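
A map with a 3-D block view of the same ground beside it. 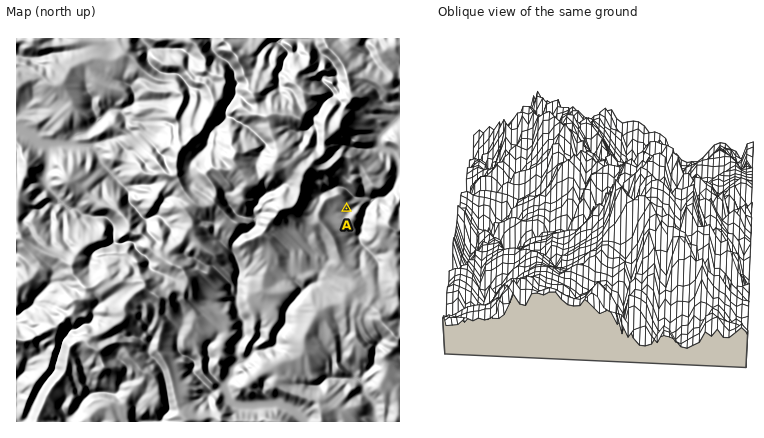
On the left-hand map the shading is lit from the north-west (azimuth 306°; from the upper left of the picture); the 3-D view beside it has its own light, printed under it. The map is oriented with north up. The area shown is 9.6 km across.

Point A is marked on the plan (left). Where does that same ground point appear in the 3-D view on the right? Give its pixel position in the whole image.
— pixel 615 283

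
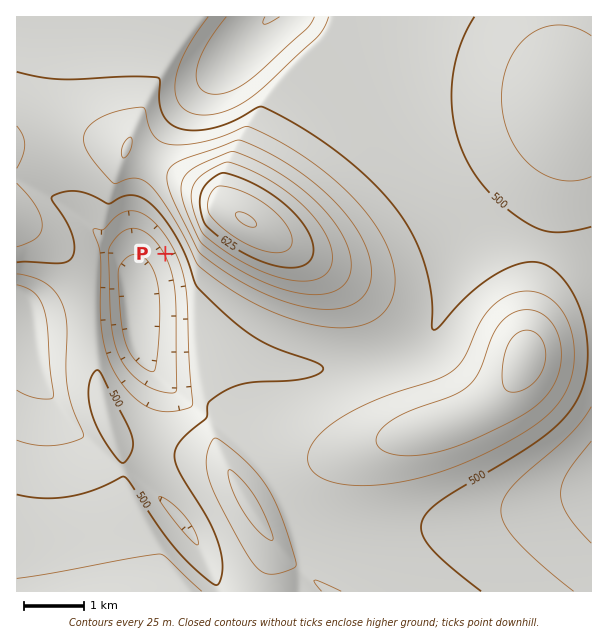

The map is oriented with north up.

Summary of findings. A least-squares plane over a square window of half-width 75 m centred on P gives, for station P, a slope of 7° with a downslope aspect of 242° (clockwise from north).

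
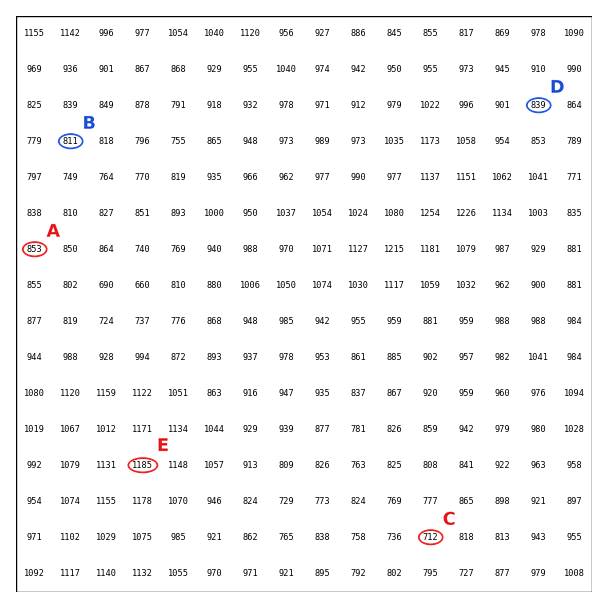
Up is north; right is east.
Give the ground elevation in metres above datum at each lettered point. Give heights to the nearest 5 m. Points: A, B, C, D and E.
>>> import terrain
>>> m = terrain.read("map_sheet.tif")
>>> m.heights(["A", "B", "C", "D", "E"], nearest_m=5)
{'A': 855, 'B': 810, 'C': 710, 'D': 840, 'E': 1185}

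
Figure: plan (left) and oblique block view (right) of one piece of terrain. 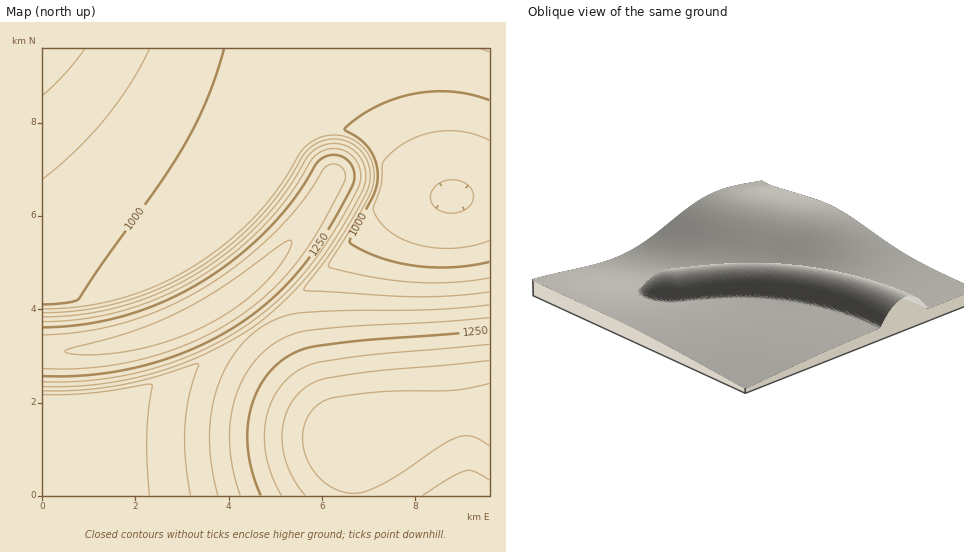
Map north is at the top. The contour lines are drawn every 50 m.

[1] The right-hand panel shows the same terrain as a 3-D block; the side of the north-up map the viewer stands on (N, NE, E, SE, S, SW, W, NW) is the NW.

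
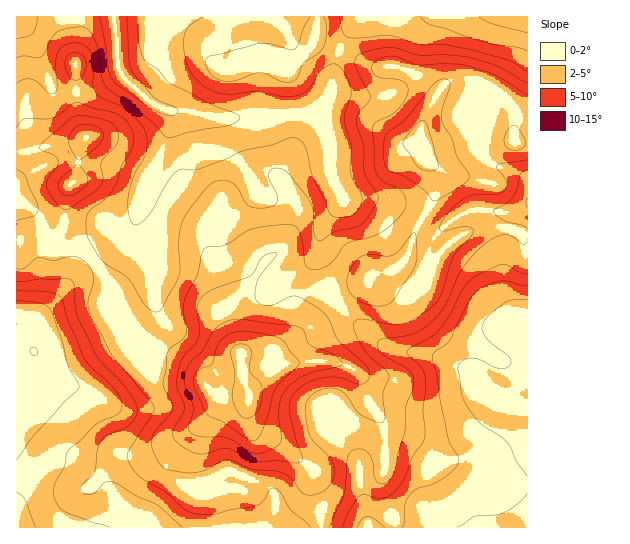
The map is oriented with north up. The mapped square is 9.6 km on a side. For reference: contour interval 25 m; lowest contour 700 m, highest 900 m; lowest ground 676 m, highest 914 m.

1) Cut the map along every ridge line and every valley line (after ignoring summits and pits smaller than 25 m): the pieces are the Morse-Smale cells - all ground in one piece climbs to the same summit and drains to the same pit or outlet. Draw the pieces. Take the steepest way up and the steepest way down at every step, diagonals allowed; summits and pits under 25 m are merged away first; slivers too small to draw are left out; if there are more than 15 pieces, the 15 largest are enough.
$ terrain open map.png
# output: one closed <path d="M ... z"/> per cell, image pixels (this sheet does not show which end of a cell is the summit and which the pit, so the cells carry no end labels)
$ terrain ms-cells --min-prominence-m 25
<path d="M333 295l-13 10-9 17-12 11-18 14-11 4-17 0-12 3 0 16 8 27-33 0-1 10-15 23-8 31 0 22 4 10 5 3 6 0 15-7 13 0 2-2 16-40 0-10-5-14 1-4 3 8 5 5 20 9 36 29 2 15 6 17 1 26 205 0 1-119-17-4-12-5-30-31-6-2-32-12-33-4-12-4-33-27z"/><path d="M94 261l-3 0-22 22-17 22-13 11-23-2 0 213 305 1 0-26-6-17-2-15-36-29-20-9-5-5-3-8-1 4 5 14 0 10-16 40-2 2-13 0-15 7-6 0-5-3-4-10 0-22 8-31 13-20 4-12-9-9-8-16-7-8-14-8-28-9-15-13-16-22-5-20-6-11z"/><path d="M187 111l-18 0 0 20-8 22-17 29-12 59-25 10-14 10 16 21 12 33 21 26 12 8 25 8 14 8 7 8 8 16 7 7 34 1-8-27 0-16 12-3 17 0 11-4 18-14 12-11 9-17 12-11-12-31-1-22 4-14 16-20 4-9-12-23-2-30-2-7-8-13-12-10-13-2-21 4-58 0z"/><path d="M317 16l-203 0 5 53 4 8 23 22 9 6 14 6 18 0 28 6 58 0 9-2 25-2 15-9 7-9 6-32 4-10-1-4-13-4-10-6 2-13z"/><path d="M121 73l-24 15-21 5 3 29 6 16-5 13-4 27-7 8-2 8-3 32 3 7 26 27 17-11 22-8 12-59 17-29 10-27 0-13-25-14z"/><path d="M498 227l-24 2-23 12-14 16-9 26-12 0-1 14 5 13 7 9 14 13 17 9 10 9 4 20 8 12 15 15 12 7 20 4 1-89-10-3-6-6-8-16 0-45 5-20z"/><path d="M414 73l-3 1-9 13-12 6-17 4-42-4-9 11-17 10 14 11 8 13 2 7 2 30 9 19 5 5 40 0 37 17 6-6 9-20 2-15-4-8-11-9-4-16 0-11 5-16 12-21 0-4-10-10z"/><path d="M481 131l-16 1-31 13-8 2-5-2 3 13 11 9 4 8-3 19-12 23 15 10 6-1-6 5-8 14-4 16-10 18 1 5 10-1 9-26 14-16 19-10 9-3 30 0 6-15 13-8 0-24-10-8-21-6-12-8-5-9z"/><path d="M371 197l-28 0-4 10-18 23-2 11 0 17 14 37 13-7 19-5 5-7 5-3 11-1 12-5 7-8 10-28 8-13-2-3-32-15z"/><path d="M397 268l-22 5-5 3-5 7-26 8-5 2-1 4 20 23 33 27 12 4 33 4 32 12 11 8-6-25-10-9-17-9-17-17-8-13 0-19-10-6z"/><path d="M17 20l-1 131 9 1 60-13-8-24-1-22-18-2-7-6-20-50z"/><path d="M83 139l-5 2-62 12 1 87 13-4 21-1 10-8 4-13 2-20 10-20z"/><path d="M497 16l-64 0-10 14-11 43 21 11 5 9 5-8 10-5 16 0 8 3z"/><path d="M63 223l-3 6-9 6-21 1-14 5 0 72 2 2 21 1 54-55-26-28z"/><path d="M527 16l-29 0-2 2-19 61 1 4 13 4 8 5 12 11 4 10-2 28 4 2 11-1z"/>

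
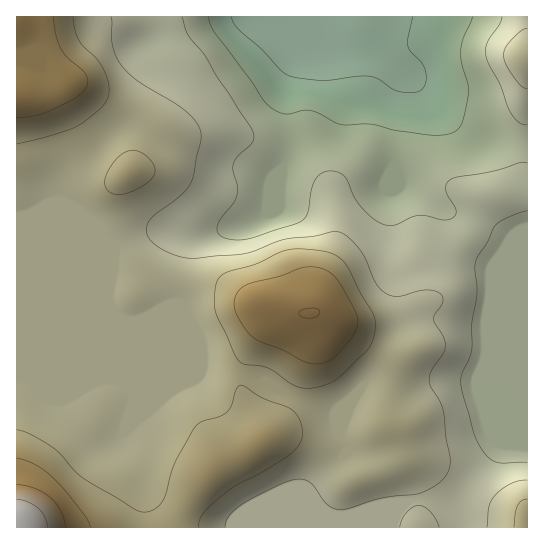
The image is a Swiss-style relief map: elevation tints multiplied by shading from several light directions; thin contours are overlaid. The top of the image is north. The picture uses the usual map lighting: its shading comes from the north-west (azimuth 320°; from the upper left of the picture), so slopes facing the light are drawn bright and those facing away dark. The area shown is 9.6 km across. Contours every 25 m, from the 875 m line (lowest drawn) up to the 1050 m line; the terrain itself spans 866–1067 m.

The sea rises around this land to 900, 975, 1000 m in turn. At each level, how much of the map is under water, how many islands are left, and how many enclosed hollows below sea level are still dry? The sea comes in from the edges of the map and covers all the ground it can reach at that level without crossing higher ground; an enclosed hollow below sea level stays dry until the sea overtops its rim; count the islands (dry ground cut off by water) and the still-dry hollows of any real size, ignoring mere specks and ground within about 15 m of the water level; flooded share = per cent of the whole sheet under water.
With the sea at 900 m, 9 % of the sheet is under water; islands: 0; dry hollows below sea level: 0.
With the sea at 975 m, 83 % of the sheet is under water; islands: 1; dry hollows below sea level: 0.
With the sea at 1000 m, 94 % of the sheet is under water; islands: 1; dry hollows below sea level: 0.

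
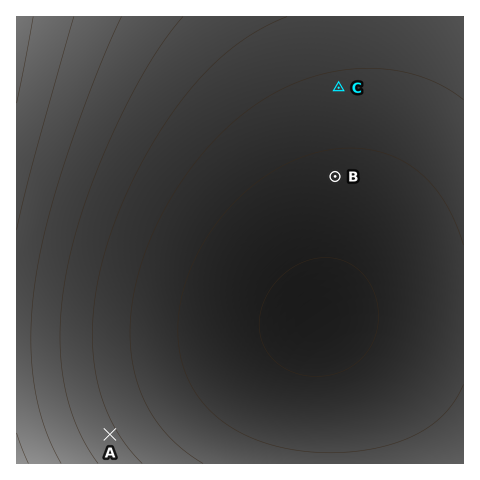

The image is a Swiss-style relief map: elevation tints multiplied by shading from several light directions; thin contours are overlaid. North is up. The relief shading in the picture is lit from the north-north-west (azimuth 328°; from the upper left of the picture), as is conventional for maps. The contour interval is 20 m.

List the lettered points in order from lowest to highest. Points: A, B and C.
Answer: B C A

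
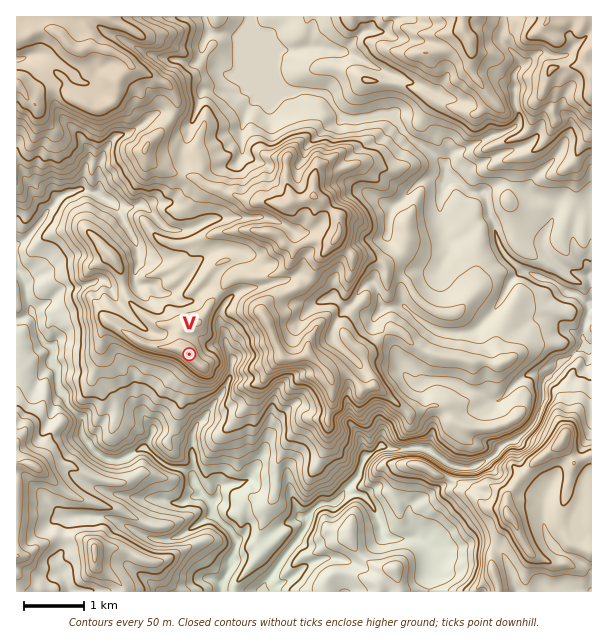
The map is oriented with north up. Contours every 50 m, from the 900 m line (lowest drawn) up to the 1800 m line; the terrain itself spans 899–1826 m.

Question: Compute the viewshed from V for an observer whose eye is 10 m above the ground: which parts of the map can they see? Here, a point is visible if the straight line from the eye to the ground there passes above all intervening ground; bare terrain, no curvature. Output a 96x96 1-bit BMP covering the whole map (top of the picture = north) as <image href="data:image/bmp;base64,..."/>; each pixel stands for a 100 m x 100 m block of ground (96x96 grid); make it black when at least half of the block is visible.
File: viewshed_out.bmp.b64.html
<image width="96" height="96" href="data:image/bmp;base64,Qk2+BAAAAAAAAD4AAAAoAAAAYAAAAGAAAAABAAEAAAAAAIAEAAATCwAAEwsAAAIAAAAAAAAA////AAAAAAB8AHAGGA/5gAB7gAB8AHAAGA/xAAA/AAD8AeAADAv+AAA/CAAcA8AADgz8AAAfCAA+B4AADwYAAAA/GAB+Bw/gD4AAAAA/PAD+Bz/wD8AAAAB/fAD+B//8D+AAAAB/+AD/D/gf8+AAAAD/+AD///AP8cAAAAD/sAD//8CD4IAAAAH/sAD+DwfxgAAAAAA/4AD4AB/8AAAAAAAfwADwAP/+AAAAAAAPwADgB//+AAAAAAAHwADgP/4YAAAAAAABwADA/gBwAAAAAAABwAAB+DxwAAAAAAAB4AAD5/zwAAAAAAAAMAAH///gAAAAAAAAAAAf//+AAAAAAAAAAAD///4AAAAAAAAAAAD/8DwAAAAAAAAAAAD/8BBAAAAAAAAAAAD/4NDAAAAQAAAAAAD/wfgAAAAwAAAAAAD/wfgAAABwAAAAAAD/xfgAAADwAAAAAAD/x/gAAAHwAAAAAAD/g/AAAAHwAAAAAAD/A+AAAAA4AAAAAAD8E+AAAAA4AAAAAAD8H+AAAAA4AAAAAAD8D+AAAAA4AAAAAAD4D8AAAYA4AAAAAAD4D8AAAcB4AAAAAADwD8AAA8AwAAAAAADgB8ADA+AAAAAAAADAB4AHg/AAAAAAAACAB4AMA/AAAAAAAAAAAwP4B/AAAAAAAAAAAAQAD+AAAAAAAAAAABgPn+AAAAAAAAAAADA/H+AAAAAAAAAAAcD/H8AAAAAAAAAAAcAAP8AAAAAAAAAAAYwAv4AAAAAAAAAAAZgA/wAAAAAAAAAAATAA/gAAAAAAAAAAASAAfAAAAAAAAAAAACAAfgAAAAAAAAAAAGACf4AAAAAAAAAAEGcB/+AAAAAAAAAAD/Hx/BgAAAAAAAAAD/B88B4AAAAAAAAAA/B+OHwgAAAAAAAAA/P/APzwAAAAAAAAAGP/h/z4AAAAAAAAAGfP//D4AAAAAAAAAO4B//AcAAAAAAAAAd4ADgAcAAAAAAAAAPwAAAAcAAAAAAAAAGB8AAJ8AAAAAAAAAED/AA74AAAAAADAAIAfj/fwAAAAAADAAOB//gDgAAAAAADAAf//8AAAAAAAAADAB///gAAAAAAAAADgD//+AAAAAAAAAADh/3/4AAAAAAAAAAD////AAAAAAAAAAAD//P8AAAAAAAAAAAD//H8AAAAAAAAAAAB//B8AAAAAAAAAAAA//gOAAAAAAAAAAAA//gHAAAAAAAAAAAAf/wDAAAAAAAAAAAC//wBgAAAAAAAAAAC//4AgAAAAAAAAAADf/8AwAAAAAAAAAAD//8AwAAAAAAAAAAB/4OBwAAAAAAAAAABPAODgAAAAAAAAAACOAP/gAAAAAAAAAACEAP/AAAAAAAAAAAAAAH8AAAAAAAAAAAAAADwAAAAAAAAAAAAAABAAAAAAAAAAAAAAACAAAAAAAAAAAAAAMAAAAAAAAAAAAAAA3gAAAAAAAAAAAADgAAAAAAAAAAAAAABgAAAAAAAAAAAAAAAAAAAAAAAAAAAAAAAAAAAAAAAAAAAAAAAAAAAAAAAAAAAAAAA="/>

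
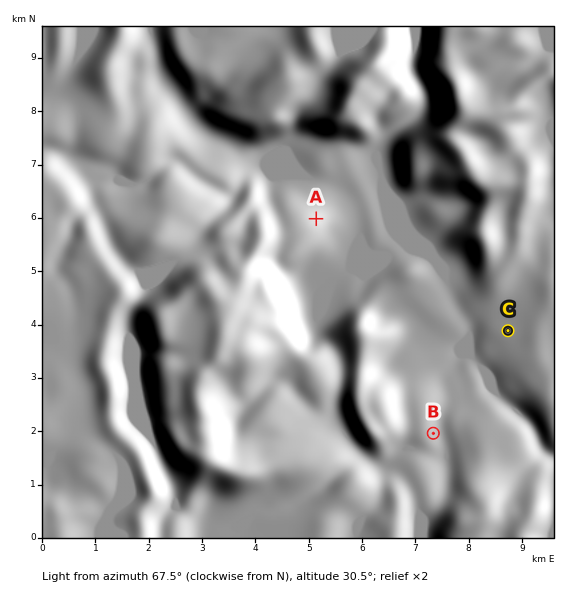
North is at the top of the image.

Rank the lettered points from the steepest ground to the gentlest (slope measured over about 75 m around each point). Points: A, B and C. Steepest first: A B C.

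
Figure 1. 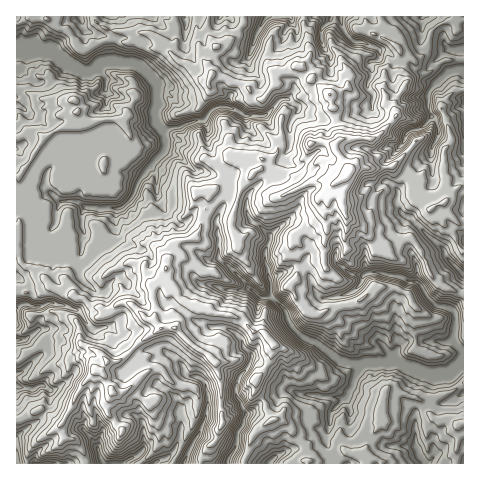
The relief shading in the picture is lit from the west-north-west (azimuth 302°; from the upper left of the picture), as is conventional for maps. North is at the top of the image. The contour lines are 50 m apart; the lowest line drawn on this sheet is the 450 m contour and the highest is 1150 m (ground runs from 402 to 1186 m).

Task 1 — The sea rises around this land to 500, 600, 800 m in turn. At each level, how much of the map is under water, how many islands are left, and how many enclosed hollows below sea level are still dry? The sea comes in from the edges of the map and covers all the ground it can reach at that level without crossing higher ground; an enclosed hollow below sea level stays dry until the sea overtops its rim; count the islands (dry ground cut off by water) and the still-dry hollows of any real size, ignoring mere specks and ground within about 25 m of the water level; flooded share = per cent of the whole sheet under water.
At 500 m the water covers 10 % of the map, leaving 0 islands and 0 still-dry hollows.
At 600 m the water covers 24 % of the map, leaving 0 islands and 0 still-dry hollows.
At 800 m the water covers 71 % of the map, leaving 1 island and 0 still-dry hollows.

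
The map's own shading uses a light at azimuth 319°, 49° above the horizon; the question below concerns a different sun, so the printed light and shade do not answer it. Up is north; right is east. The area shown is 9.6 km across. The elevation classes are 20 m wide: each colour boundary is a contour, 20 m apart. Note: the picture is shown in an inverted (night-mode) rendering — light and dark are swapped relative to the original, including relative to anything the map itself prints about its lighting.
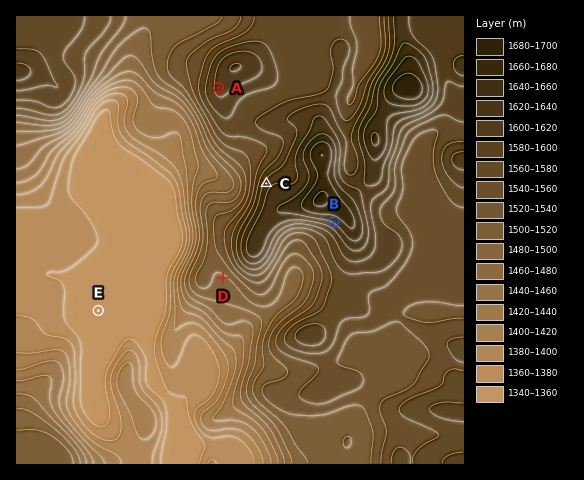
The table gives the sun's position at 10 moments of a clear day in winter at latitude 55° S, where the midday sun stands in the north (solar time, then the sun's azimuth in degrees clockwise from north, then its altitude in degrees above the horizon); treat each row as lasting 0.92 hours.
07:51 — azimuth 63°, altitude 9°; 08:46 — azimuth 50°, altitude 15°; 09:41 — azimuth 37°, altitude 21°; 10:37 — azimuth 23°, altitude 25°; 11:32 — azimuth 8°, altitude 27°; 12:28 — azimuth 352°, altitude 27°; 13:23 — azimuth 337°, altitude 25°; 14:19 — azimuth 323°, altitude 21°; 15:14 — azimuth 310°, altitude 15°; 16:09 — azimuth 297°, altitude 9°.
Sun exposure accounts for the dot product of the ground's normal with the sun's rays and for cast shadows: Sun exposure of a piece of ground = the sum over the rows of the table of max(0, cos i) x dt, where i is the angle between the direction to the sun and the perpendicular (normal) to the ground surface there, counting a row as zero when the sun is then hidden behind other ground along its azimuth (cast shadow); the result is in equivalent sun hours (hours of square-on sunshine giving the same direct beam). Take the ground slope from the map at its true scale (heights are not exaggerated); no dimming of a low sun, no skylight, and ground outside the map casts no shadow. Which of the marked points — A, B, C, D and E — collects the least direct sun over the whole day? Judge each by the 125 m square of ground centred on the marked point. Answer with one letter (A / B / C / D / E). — B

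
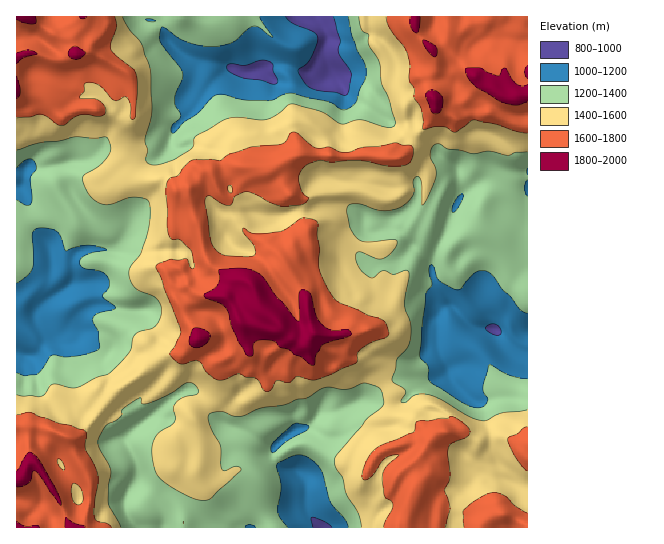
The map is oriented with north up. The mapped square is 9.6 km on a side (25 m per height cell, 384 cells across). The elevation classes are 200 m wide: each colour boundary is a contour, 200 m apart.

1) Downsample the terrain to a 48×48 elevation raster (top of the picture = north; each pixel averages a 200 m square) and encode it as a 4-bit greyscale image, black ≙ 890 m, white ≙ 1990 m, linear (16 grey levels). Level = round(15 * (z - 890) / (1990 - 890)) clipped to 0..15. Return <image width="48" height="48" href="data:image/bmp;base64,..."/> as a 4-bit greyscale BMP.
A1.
<image width="48" height="48" href="data:image/bmp;base64,Qk32BAAAAAAAAHYAAAAoAAAAMAAAADAAAAABAAQAAAAAAIAEAAATCwAAEwsAABAAAAAAAAAAAAAAABEREQAiIiIAMzMzAERERABVVVUAZmZmAHd3dwCIiIgAmZmZAKqqqgC7u7sAzMzMAN3d3QDu7u4A////AMy7zMqXVVVndmVUVVQyEjV4m8uqqqu7u7qry7mGVmVndmZVVUMiI1Z4m8y6qqq8urqsyql1VWZnd3ZmZUMiNGeImsy6qaq7qcu8uqp2VWZ3d3dmZlMiNWiZq8y6qZmZmNzMqrqGVWd3iHd3dlMiRXipq7zLqYiIid3bqrqGZWeIiHd3dkMjRniqq7zLqYiImc3Kq7l2VXeIiHd3ZUREV3iaqrzLqYiJmry6u6hmVneIiHd2ZUVWZniJqqvLqZmZq7u7zKdlVneIiHdmZURVVmeImaq7uqmZqru7qph2VWd4iHZmZmREVmd3iJqrupiJmaqZmImHdlZ4h3d3dmVVVWZ3eJmZqXZniIiIiIiYd3Z3h3eIh3dmVWZmd3iZhURVZnd3d4iZh3d3d4iImZiHZmZmd3d2VERFVVVnd3iJmYiHeJmZmqmZiId3d3ZUM0RFVURWVWZ4iZiIiaqqqqqrupiId2VEM0RERDNFVVVXeJmaqru7u7u8uqqYh2VDM0RDMiM0RERFeImru7u8zMzdy7uZiHVDNEQyIjMzM0RFaIib3cvNzN7u3My6mYVDREMiIkQzMzRWZ3eKzcve7u7e7czLqYZDRDISIkMzM0RVVmeLu7vu7/3ey7u6mHZDMzIiM0MzREREVVebu7zu/+zNu6qZiHZDMzMzNEQzNERFZmirvN3e/szNupmId3VDNDM0RURDM0RFZ4mrvM3e7czMuYiHd3ZERENEVURDQ0RFeJqru83e3MzLqYd3d3ZUVURFVVRDRERWeJqqq8zMy8y6mHd3d3ZVVVVVVVRDREVVZ4mZq7qqq8y7qHd3d2ZVZVVVVVRDRERFVomZq6mZq7u7qHd3d2ZlZmZmVVREVVVVVnmqu5iaqqq7mHd2Z3Z2VmZmVVRFVmZmZnmqu5mZmZmqmIdmZnd2VWZmVVRVZmZmZnmqupmZmZmZmHdmdmd2VWZmVURVZmd3d3irupqpmqqpiHd4iHd3VFZlVURWZneId4m7uqqqqrupmYiIiId3ZFVlVERWZnd4iImru7qqu7uoiIiIiId3ZVVVVERVZnd3iIiaq7q7u7upiIiImZh3ZVZlVVRWVmd3d3Z4mqqru7u6qqqqu6l2ZWZmZnZmZmd3d3ZmeJmqqqu6qpmqqqmHd3d3d4iHd3d4h3ZWd4iZmZqpmYmZmZmHiYh3iZmZmIiImHVFZniIiJmZmHiId5mpqpiJqqqaqpmZqXZURWd3d4mYh2Z2Z5m8u6q7urqrqqqqqXZURFVVVWd3ZURmaJnNy7vMzMu7qqqqqXZUREREREVUMyNWeJrNu7zN3cu6qqqqqXZURDMyIiMhERJGeJq7u83d3MuqqqqqqXZUQzIhESIhAAJGeJu7u93MzMu8y7q6qHZUMzIiESIhEBJGeJq8vMzMzMzMzcypmGVDMzMzIjMyESNXeJvMy7u7u7u7zMyph2Q0RFRDM0QzESRneazMy7q7u7u8zMy5hlRFVVVUREMiESV3irzLy7u7u827vMy5ZURWZlVVRDIRESV4m827u7u7uw=="/>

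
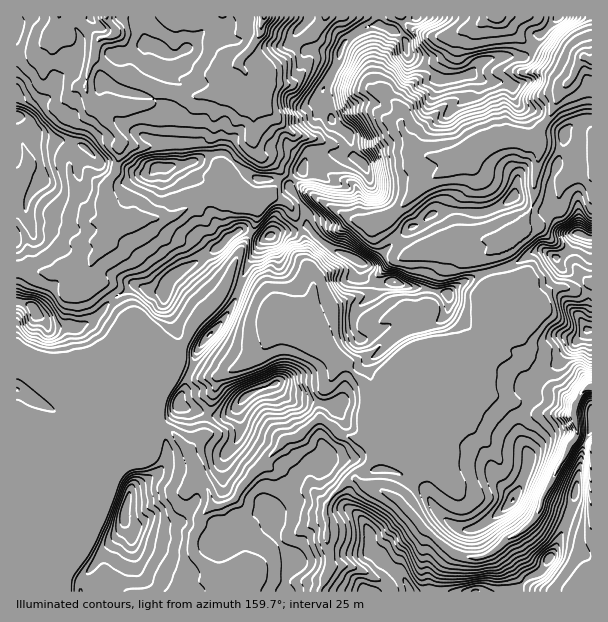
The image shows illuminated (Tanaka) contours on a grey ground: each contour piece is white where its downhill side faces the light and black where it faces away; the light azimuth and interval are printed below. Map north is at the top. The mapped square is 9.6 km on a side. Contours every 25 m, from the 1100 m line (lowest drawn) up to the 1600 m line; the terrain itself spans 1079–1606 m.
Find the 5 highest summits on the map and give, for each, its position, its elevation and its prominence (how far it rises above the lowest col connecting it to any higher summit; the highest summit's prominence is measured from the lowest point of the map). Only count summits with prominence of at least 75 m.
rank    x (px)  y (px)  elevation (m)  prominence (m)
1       270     236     1606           527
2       33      309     1595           146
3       392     30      1567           98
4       125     510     1563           186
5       246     396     1559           124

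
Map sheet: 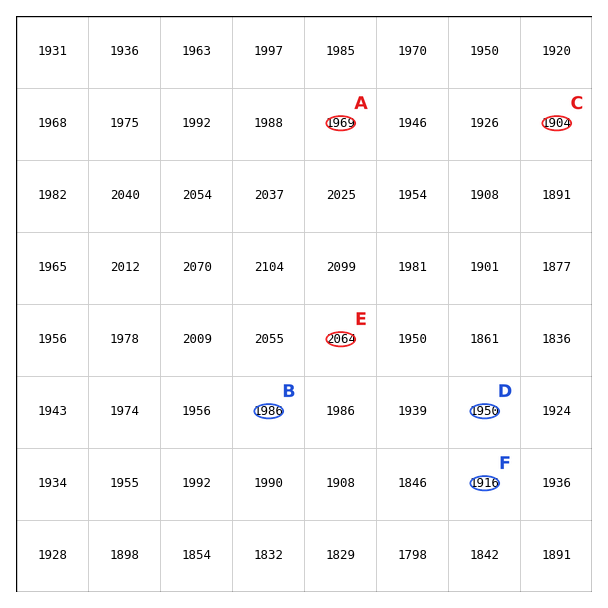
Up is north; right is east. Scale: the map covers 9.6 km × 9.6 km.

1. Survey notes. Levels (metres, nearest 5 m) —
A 1970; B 1985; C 1905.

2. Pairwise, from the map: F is lower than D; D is lower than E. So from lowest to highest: F D E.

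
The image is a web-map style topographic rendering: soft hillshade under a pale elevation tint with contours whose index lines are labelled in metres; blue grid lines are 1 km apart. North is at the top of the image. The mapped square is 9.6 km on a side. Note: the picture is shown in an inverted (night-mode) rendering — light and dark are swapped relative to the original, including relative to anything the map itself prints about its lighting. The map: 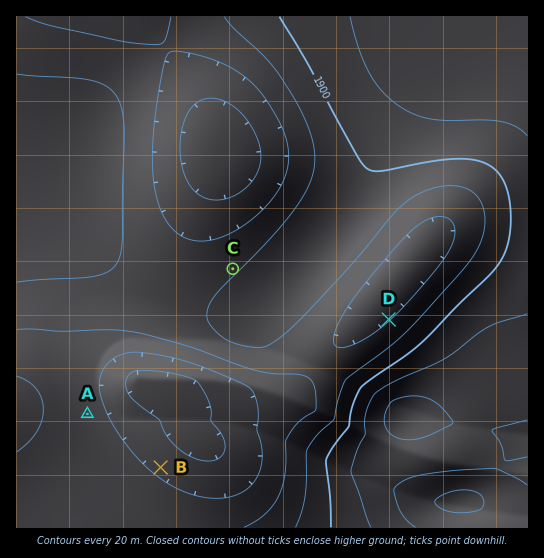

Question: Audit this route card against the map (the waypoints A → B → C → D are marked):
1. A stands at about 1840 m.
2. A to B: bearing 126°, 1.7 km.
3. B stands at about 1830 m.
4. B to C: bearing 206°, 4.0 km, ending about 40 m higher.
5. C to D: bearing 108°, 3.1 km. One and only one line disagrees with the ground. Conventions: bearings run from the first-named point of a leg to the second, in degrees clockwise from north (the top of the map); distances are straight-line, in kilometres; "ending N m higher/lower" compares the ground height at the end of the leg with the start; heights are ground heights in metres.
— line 4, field bearing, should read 20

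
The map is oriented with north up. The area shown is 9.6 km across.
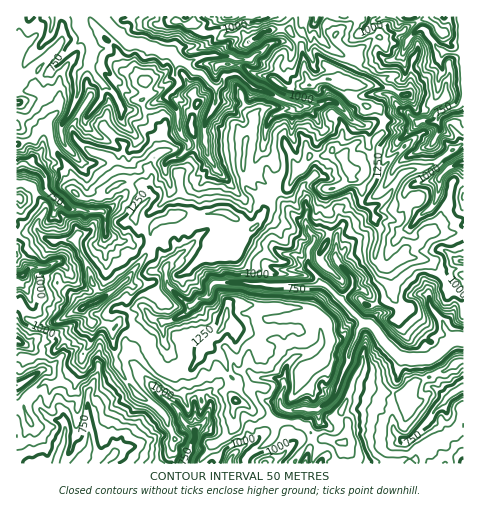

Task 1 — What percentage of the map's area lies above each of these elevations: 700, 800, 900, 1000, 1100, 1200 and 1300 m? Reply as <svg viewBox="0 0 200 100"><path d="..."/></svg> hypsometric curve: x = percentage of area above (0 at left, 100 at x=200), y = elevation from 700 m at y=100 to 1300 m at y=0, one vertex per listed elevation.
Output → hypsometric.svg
<svg viewBox="0 0 200 100"><path d="M193 100l-24-17-29-16-31-17-36-17-37-16-27-17"/></svg>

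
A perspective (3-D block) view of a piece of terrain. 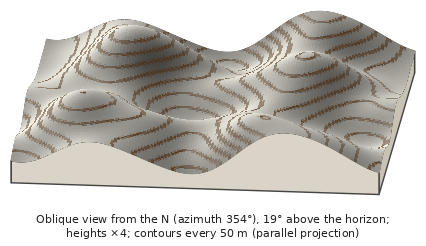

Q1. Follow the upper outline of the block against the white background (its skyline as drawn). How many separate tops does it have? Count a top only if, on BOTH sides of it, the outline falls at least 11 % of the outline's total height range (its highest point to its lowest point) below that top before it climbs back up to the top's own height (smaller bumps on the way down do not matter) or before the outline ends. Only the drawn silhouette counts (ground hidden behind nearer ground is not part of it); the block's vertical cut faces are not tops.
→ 2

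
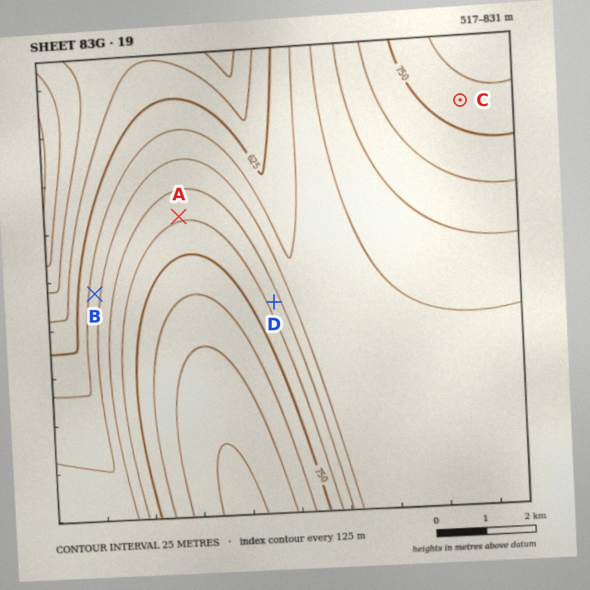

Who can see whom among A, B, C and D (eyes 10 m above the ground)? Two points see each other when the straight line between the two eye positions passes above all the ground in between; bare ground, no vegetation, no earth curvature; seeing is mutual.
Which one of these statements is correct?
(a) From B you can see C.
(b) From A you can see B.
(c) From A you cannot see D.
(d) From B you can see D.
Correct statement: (c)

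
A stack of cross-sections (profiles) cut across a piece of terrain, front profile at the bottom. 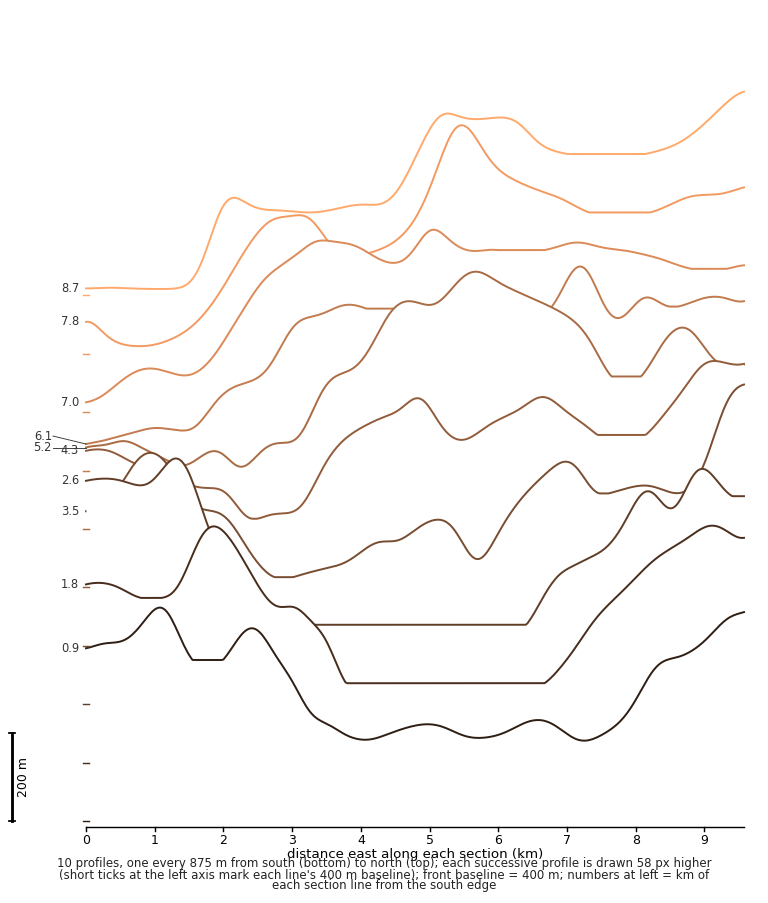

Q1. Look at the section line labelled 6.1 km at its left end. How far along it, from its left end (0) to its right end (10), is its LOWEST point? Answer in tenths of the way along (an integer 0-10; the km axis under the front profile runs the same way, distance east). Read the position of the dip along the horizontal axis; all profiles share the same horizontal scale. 0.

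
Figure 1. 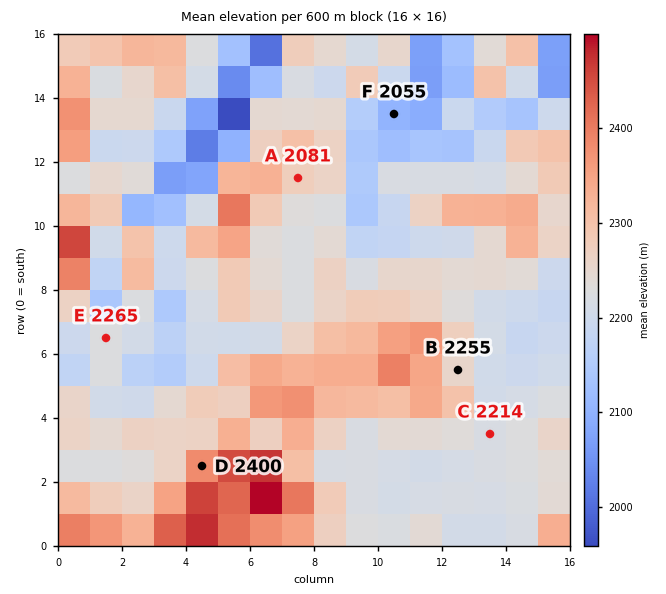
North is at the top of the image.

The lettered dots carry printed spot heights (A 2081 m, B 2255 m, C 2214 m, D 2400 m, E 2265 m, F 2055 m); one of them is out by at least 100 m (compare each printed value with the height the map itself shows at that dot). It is A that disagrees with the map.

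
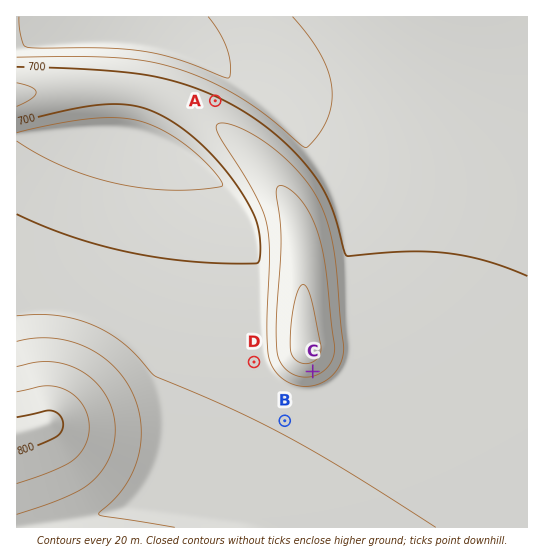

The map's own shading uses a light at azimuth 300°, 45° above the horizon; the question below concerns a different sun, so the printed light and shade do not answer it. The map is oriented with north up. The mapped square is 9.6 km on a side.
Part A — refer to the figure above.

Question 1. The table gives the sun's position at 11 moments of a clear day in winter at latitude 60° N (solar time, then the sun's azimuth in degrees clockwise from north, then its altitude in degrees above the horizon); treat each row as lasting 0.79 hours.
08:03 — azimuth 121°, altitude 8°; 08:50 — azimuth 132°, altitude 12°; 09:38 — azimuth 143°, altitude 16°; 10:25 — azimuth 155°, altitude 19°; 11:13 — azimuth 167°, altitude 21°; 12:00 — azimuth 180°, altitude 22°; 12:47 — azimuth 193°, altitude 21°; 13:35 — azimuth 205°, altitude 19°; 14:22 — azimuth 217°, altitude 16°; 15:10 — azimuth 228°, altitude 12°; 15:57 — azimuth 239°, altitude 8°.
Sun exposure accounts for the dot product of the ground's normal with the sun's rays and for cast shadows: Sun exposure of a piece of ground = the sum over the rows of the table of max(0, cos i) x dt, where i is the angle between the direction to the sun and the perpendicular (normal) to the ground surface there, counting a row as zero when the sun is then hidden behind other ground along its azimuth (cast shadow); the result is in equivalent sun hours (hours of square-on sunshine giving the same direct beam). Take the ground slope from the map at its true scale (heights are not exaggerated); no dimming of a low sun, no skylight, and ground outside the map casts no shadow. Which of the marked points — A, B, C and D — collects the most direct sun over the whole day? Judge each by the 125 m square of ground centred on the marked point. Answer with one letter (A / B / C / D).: C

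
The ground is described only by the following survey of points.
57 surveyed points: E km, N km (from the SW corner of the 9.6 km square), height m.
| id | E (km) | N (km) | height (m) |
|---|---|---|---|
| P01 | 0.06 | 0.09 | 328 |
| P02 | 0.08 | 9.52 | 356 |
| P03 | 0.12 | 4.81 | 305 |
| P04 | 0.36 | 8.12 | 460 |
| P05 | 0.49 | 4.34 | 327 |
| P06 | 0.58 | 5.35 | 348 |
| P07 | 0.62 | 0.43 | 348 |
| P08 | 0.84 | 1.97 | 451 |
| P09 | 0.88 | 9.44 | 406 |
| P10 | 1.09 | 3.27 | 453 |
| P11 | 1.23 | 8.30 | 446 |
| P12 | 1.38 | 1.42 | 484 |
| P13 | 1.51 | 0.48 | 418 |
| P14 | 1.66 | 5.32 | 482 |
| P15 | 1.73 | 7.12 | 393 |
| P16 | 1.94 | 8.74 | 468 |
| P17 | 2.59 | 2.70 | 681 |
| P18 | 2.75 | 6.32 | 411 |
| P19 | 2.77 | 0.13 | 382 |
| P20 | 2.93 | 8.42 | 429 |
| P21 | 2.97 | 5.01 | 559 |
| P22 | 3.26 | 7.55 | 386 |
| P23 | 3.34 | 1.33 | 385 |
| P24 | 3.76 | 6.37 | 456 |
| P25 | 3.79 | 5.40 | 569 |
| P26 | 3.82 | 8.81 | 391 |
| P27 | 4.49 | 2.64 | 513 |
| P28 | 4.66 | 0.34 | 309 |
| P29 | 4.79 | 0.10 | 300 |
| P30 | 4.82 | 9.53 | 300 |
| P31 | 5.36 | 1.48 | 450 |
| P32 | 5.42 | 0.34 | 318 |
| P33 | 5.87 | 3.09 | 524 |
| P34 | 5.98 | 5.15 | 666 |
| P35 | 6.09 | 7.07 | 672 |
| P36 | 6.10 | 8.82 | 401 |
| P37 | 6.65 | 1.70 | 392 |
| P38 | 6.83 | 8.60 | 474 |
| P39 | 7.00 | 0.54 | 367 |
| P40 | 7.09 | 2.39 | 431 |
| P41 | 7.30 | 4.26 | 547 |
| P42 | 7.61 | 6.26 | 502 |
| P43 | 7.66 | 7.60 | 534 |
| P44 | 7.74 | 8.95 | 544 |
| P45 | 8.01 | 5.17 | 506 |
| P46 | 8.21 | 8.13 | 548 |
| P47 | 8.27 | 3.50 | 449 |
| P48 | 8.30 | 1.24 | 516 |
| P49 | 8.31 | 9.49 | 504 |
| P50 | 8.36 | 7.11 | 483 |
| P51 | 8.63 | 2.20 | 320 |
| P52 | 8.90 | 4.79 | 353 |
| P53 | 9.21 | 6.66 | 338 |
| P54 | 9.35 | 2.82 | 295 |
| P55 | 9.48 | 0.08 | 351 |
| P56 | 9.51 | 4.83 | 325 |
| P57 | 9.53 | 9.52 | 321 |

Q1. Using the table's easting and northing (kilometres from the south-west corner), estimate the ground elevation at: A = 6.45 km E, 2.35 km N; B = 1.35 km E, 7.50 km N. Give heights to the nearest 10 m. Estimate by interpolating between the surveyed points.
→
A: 470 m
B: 370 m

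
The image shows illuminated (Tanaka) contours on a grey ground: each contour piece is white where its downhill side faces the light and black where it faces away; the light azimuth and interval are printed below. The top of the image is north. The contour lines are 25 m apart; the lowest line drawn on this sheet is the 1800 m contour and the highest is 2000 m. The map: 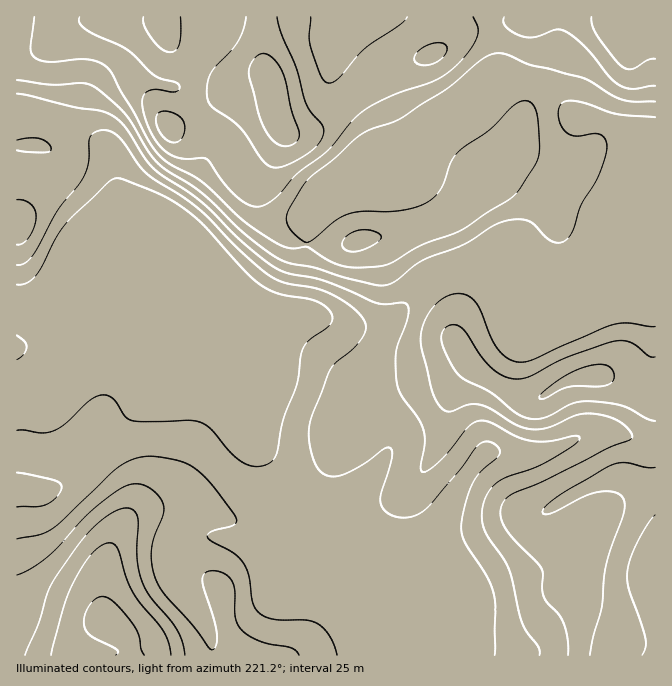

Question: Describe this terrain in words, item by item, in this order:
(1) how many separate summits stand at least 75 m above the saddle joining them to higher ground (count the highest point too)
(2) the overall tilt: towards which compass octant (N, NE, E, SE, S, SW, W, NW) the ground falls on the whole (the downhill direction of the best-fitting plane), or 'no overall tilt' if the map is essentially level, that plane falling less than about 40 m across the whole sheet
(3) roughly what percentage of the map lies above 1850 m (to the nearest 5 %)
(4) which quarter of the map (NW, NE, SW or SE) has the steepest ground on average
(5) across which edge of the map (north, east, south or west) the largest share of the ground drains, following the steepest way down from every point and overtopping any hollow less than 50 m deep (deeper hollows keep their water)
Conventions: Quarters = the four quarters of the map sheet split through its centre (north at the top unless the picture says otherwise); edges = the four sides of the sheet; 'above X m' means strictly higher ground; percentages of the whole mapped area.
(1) There are 3 summits with 75 m or more of prominence.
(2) On the whole the ground falls towards the south-west.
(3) Roughly 70 % of the ground is higher than 1850 m.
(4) Slopes are steepest in the north-west quarter.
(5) Most of the ground drains across the western edge.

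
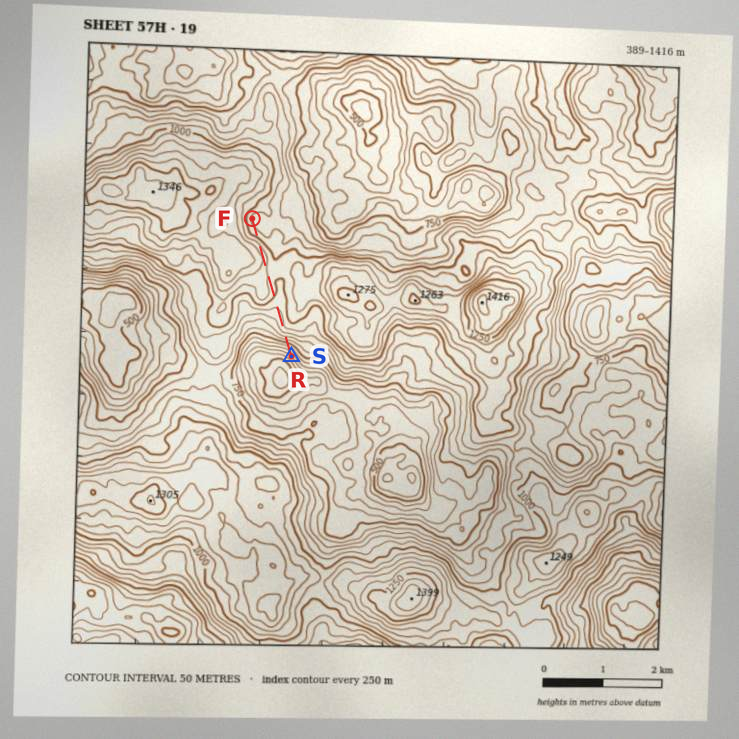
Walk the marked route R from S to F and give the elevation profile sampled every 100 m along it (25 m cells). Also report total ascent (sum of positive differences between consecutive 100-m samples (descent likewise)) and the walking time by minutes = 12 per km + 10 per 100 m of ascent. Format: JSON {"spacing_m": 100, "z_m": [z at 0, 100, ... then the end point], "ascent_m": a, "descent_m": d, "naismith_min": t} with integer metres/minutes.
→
{"spacing_m": 100, "z_m": [604, 657, 726, 817, 900, 938, 932, 931, 949, 968, 997, 1021, 1027, 1038, 1045, 1054, 1083, 1086, 1066, 1041, 997, 964, 944, 933, 934], "ascent_m": 489, "descent_m": 160, "naismith_min": 77}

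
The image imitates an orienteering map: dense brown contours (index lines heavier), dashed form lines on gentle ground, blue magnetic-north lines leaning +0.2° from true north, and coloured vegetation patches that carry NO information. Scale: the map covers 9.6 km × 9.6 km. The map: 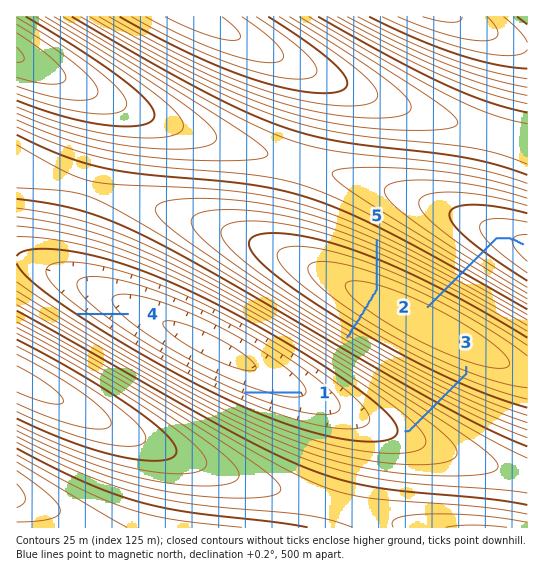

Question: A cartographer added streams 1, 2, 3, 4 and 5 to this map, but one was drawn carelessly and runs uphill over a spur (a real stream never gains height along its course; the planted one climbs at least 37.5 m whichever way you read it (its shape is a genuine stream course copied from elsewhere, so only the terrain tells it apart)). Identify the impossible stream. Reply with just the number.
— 5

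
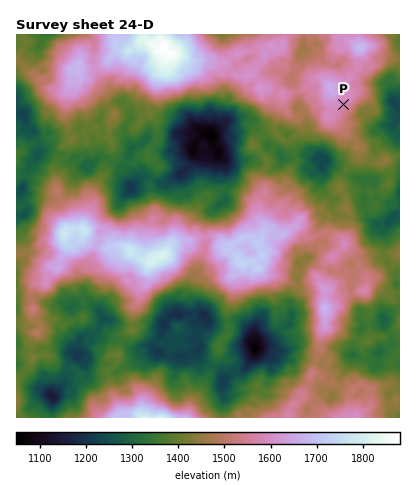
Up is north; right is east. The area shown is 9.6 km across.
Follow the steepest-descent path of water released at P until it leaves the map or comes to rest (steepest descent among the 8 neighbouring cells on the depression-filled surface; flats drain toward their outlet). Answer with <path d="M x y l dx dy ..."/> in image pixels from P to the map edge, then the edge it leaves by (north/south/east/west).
<path d="M344 104l2 4 0 2 6 6 6 0 6-4 12 12 18 2 2-4 0-2 4-4"/>
exit: east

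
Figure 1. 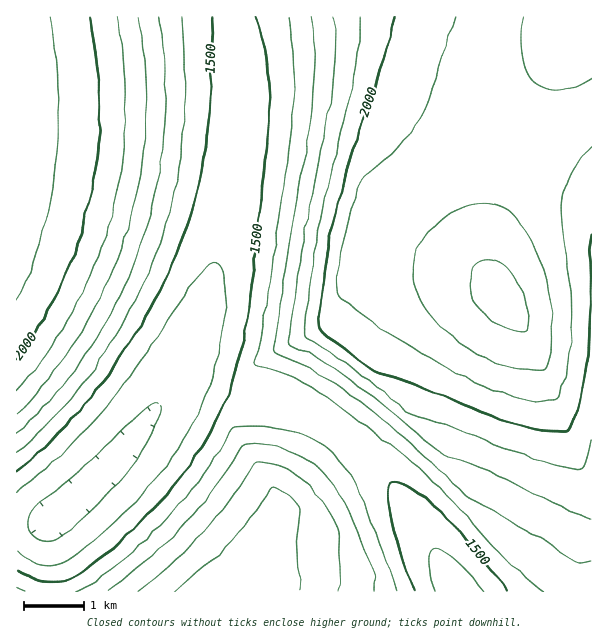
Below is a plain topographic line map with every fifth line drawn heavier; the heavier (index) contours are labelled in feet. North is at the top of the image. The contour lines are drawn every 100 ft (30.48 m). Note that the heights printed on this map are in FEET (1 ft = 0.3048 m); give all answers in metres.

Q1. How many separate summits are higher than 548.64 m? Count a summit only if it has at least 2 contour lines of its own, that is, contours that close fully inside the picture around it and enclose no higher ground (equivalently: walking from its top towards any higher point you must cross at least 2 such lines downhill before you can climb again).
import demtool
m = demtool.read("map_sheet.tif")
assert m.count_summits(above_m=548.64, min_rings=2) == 1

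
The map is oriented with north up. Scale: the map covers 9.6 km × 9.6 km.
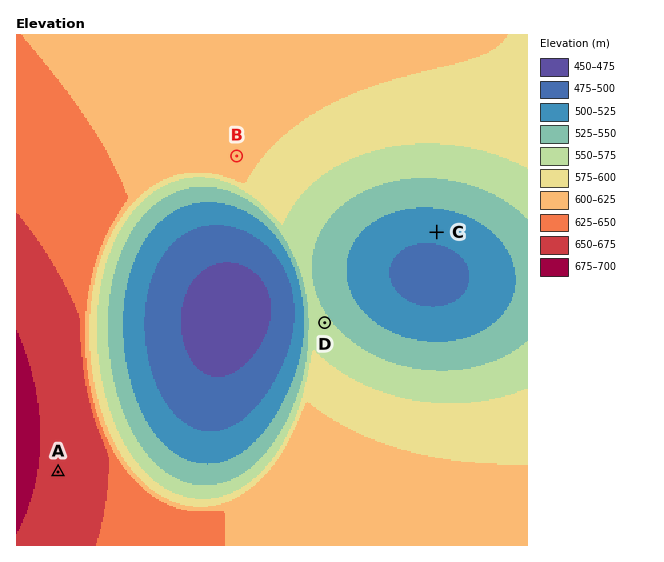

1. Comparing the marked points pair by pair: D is lower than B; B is higher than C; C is lower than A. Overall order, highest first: A B D C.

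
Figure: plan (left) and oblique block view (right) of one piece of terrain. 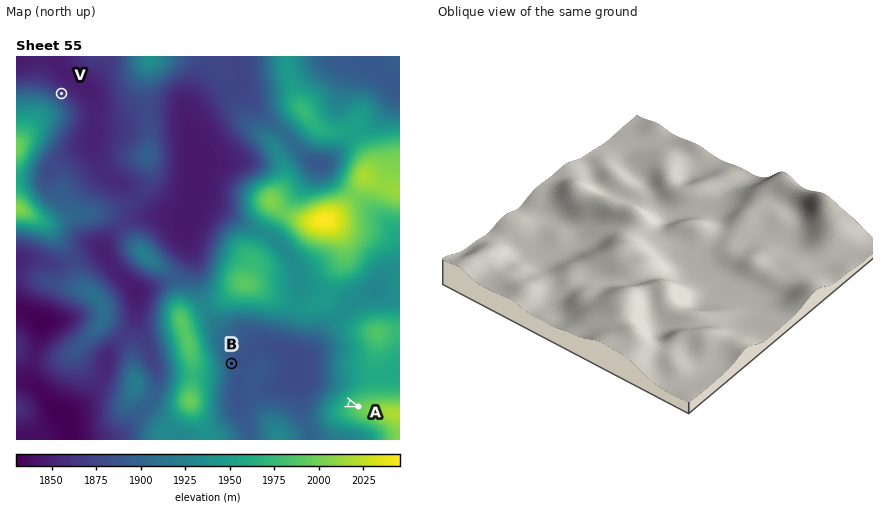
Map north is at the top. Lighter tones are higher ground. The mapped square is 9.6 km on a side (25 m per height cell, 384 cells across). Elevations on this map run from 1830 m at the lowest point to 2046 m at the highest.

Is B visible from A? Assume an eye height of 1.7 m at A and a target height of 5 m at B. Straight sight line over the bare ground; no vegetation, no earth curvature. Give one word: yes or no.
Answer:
yes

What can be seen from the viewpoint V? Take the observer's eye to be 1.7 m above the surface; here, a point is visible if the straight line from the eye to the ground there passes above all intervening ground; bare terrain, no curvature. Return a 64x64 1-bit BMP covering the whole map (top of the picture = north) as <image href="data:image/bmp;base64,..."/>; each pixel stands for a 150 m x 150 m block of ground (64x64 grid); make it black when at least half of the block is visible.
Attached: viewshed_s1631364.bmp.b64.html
<image width="64" height="64" href="data:image/bmp;base64,Qk0+AgAAAAAAAD4AAAAoAAAAQAAAAEAAAAABAAEAAAAAAAACAAATCwAAEwsAAAIAAAAAAAAA////AAAAAAAAAAAAAAAAAAAAAAAAAAAAAAAAAAAAAAAAAAAAAAAAAAAAAAAAAAAAAAAAAAAAAAAAAAAAAAAAAAAAAAAAAAAAAAAAAAAAAAAAAAAAAAAAAAAAAAAAAAAAAAAAAAAAAAAAAAAAAAAAAAAAAAAAAAAAAAAAAAAAAAAAAAAAAAAAAAAAAAAAAAAAAAAAAAAAAAAAAAAAAAAAAAAAAAAAAAAEAAAAAAAAAAAAAAAAAAAAAAAAAAAAAAAAAAAAAAAAAAAAAAAAIAAAAAAAAAAwAAAAAAAAADwAAAAAAAAAfgAQAAAAAAB+ADgAAAAAAHwAAAAAAAAAfAAAAAAAAAB/AAAAAAAAAD+AAAAAAAAAH4AAAAAAAAAPgAAAAAAAAACAgAAAAAAAAYDAAAAAAAABgGAAAAAAAAPAeAAAAAAAA8A8AAAAAAADwB4AAAAAAAPgBwAAAAAAA/AHgAAAAAAB+APAAAAAAAD4A8AAAAAAAHgBwAAAGAAAcAHgAAA8AABwAfAAAHwAAOAB/gAAfgAA4EAAAAD8AAHBwAAAAPwAA8fAAAAB/AAD/4AAAAP8AAP/AAAAB/wAAD8AAAAP/AAAPgAABz/4AAA+AAAH//gAAD4AAAP/+AAAHAAAB//8AAAcAAAH//wAABwAAA///AAACAAAH//8AAAAAAA///wAAAAAAA=="/>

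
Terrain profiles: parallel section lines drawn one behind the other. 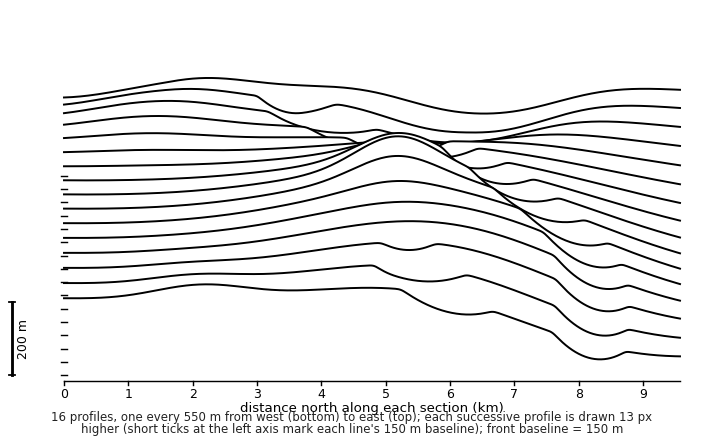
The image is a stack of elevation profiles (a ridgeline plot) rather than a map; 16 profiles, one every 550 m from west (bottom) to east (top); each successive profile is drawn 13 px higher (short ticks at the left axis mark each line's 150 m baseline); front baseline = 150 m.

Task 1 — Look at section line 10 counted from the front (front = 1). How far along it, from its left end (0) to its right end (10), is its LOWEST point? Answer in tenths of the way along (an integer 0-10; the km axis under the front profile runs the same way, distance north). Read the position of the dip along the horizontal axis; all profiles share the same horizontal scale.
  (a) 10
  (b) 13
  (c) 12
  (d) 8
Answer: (a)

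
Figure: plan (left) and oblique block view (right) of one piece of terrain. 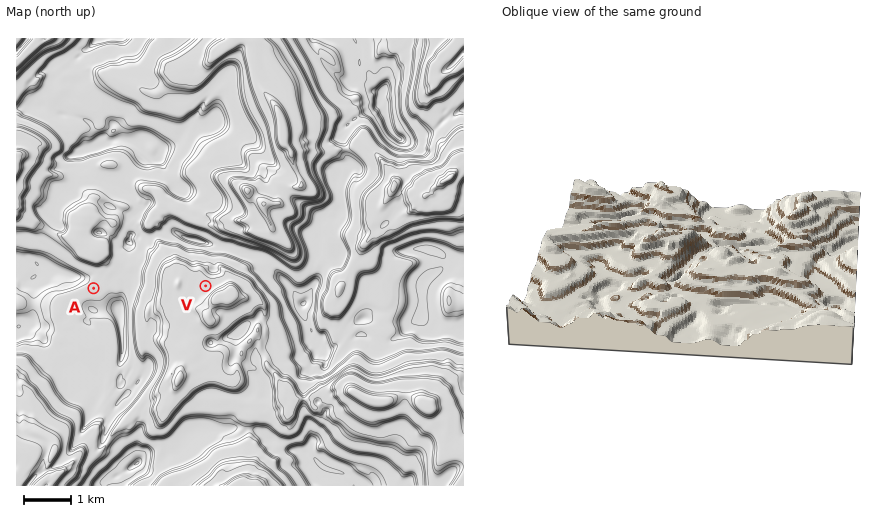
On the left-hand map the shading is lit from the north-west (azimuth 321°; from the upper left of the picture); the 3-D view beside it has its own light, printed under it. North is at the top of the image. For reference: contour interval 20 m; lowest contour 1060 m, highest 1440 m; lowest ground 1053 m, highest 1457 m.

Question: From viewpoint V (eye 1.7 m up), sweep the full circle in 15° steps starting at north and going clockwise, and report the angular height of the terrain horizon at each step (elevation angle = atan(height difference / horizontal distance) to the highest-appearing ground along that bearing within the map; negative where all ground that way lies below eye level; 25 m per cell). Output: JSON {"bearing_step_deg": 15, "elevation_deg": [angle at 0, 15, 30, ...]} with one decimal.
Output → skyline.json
{"bearing_step_deg": 15, "elevation_deg": [0.5, 1.6, 2.5, 2.9, 2.0, 0.2, 6.5, 8.7, 11.5, 12.4, 11.5, 7.8, 4.7, 2.9, 0.9, 0.7, 0.0, 0.0, 1.0, 0.3, 0.6, -0.4, -0.0, -0.7]}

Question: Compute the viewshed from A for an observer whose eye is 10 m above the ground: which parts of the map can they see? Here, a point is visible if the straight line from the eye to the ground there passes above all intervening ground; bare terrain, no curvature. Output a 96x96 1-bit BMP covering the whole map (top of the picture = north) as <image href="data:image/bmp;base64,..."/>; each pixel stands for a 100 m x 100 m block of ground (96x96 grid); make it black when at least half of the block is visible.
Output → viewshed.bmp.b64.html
<image width="96" height="96" href="data:image/bmp;base64,Qk2+BAAAAAAAAD4AAAAoAAAAYAAAAGAAAAABAAEAAAAAAIAEAAATCwAAEwsAAAIAAAAAAAAA////AAAAAAAAAAAAAAAAAAAAAAAAAAAAAAAAAAAAAAAAAAAAAAAAAAAAAAAAYAAAAAAAAAAAAAAAIAAAAAAAAAAAAAAAGAAAAAAAAAAAAAAAEAAAAAAAAAAAAAAADgAAAAAAAAAAAAAAxiAAAAAAAAAAAAAAxBAAAAAAAAAAAAADxhAAAAAAAAAAAAAPgxgAAAAAAAAAAAC+G/wAAAAAAAAAAAC4O94AAAAAAAAAAABw9+8AAAAAAAAAAAAB7/eAAAAAAAAAAAADv/OEAAAAAAAAAAAHf/PGAAAAAAAAAAAO//ngAAAAAAAAAAAN//z8AAAAAAAAAAAZ//4+AAAAAAAAAAA7//k+QAAAAAAAAAD3//ifYAAAAAAAAADv//jBoAAAAAAAAAD///1A8AAAAAAAAAC///1g8AAAAAAAAAA///nAgAAAAAAAAAD///jAgAAAAAAAAAD///zggAAAAAAAAAD///zhAAAAAAAAAAAA//zDAAAAAAAAAAAA//3DAAAAAAAAAAAA//nBgAAAAAAAAAAAf/nBgAAAAAAAAAAAf/nBgAAAAAAAAAAA//nBAAAAAAAAAAAA//HBAAAAAAAAAAAA/gHDAAAAAAAAAAAA/gHuAAAAAAAAAADA/gHmAAAAAAAAAADAf+HiAAAAAAAAAADAH/3iAAAAAAAAAACAA//yAAAAAAAAAADAAf/yAAAAAAAAAADwAP/zAAAAAAAAAAD8A//zAAAAAAAAAAD/H//7AAAAAAAAAAD////5AAAAAAAAAAD//zP4AAAAAAAAAAD//AM8AAAAAAAAAAD/8AA8AAAAAAAAAAD/8AA6AAAAAAAAAAD/4AA8AAAAAAAAAAD/AAA8AAAAAAAAAAD+AAB+AAAAAAAAAAD8AAA+AABgAAAAAACMAAAwGBHCAAAAAACAAAAQcBAEAAAAAADAAAAYQABEAAAAAADQAAAAAABIAAAAAADQAAAAAAL4AAAAAADQAAAEAAXQAAAAAABgAAAMAA/AAAAAAABgAAAIAA+AAAAAAABgAAAAAB4AAAAAAABgAAAAADYAAAAAAADgAAAAACAAAAAAAADAAAAAAAAAAAAAAADAAAAAAAAAAAAAAADAAAAAAAAAAAAAAABAAAAAAAAAAAAAAAAAAAAAAAAAAAAAAAAAAAAAAAAAAAAAAAAAAAAAAAABgAAAAAAAAAAAAAADgAAAAAAAAAAAAAADgAAAAAAAAAAAAAADgAAAAAAAAAAAAAAPgAAAAAAAAAAAAAAPgAAAAAAAAAAAAAAPAAAAAAAAAAAAAAAPAAAAAAAAAAAAAAALAAAAAAAAAAAAAAAOAAAAAAAAAAAAAAAcAAAAAAAAAAAAAAAYAAAAAAAAAAAAAAAwAAAAAAAAAAAAAAAgAAAAAAAAAAAAAAAgAAAAAAAAAAAAAABgAAAAAAAAAAAAACBgAAAAAAAAAAAAADBAAAAAAAAAAAAAADhAAAAAAAAAAAAAAAzAAAAAAAAAAAAAAAfAAAAAAAAAAAAAAAHAAAAAAAAAAAAAAAAAAAAAAAA="/>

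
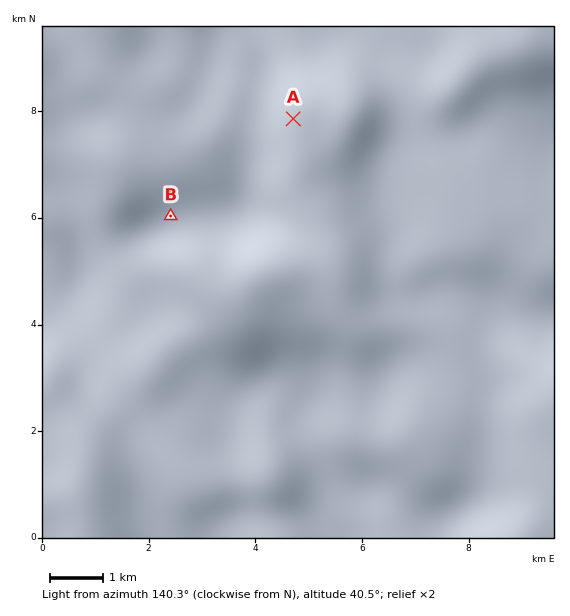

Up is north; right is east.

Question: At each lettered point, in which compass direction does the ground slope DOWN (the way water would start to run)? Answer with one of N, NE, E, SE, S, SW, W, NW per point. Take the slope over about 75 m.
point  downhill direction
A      S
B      NE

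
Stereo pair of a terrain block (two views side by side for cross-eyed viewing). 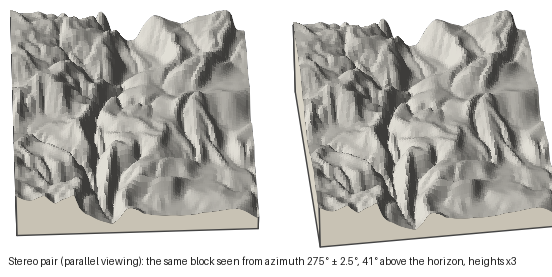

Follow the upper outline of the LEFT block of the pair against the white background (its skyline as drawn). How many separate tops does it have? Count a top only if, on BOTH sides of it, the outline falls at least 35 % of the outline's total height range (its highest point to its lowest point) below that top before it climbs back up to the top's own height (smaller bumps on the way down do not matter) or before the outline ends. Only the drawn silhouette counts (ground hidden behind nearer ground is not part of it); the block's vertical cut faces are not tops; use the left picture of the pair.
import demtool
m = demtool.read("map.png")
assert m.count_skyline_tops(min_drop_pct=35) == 0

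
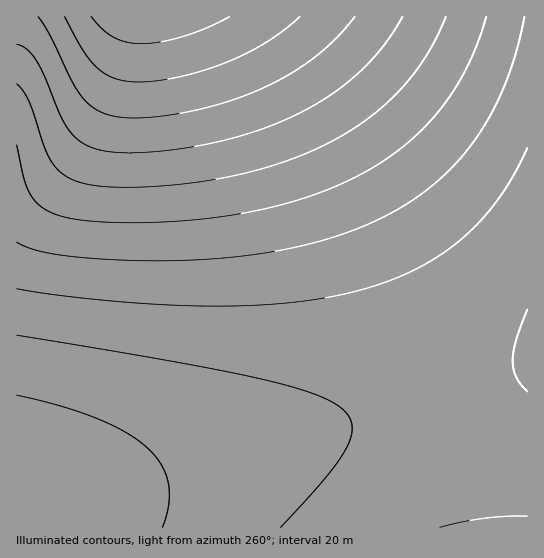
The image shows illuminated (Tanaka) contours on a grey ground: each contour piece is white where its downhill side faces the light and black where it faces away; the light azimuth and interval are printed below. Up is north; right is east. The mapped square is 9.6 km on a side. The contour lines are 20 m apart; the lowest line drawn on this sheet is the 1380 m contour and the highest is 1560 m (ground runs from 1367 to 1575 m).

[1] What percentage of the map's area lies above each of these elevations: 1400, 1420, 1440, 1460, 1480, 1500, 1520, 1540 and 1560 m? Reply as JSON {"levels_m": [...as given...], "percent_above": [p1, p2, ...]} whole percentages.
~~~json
{"levels_m": [1400, 1420, 1440, 1460, 1480, 1500, 1520, 1540, 1560], "percent_above": [96, 91, 85, 78, 70, 60, 48, 20, 6]}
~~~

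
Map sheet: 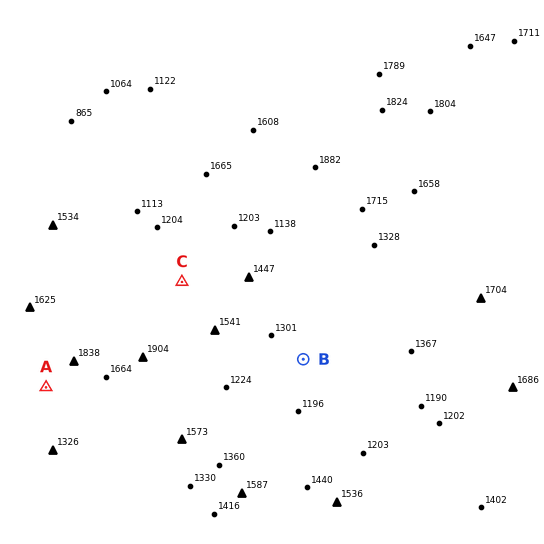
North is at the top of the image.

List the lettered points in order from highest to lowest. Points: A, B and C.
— A C B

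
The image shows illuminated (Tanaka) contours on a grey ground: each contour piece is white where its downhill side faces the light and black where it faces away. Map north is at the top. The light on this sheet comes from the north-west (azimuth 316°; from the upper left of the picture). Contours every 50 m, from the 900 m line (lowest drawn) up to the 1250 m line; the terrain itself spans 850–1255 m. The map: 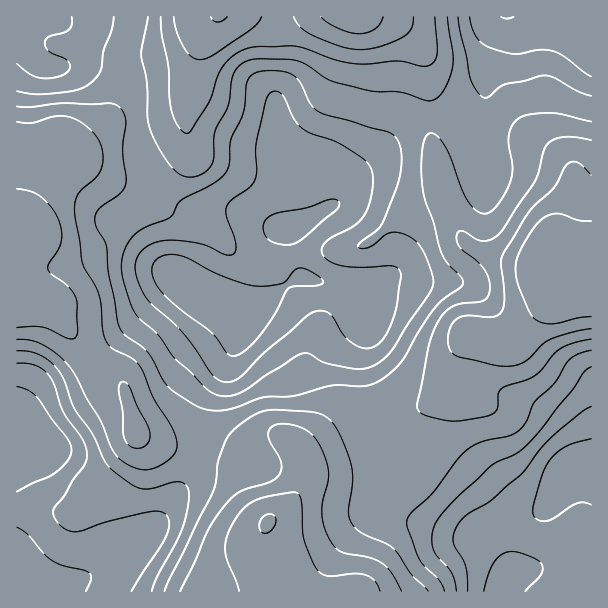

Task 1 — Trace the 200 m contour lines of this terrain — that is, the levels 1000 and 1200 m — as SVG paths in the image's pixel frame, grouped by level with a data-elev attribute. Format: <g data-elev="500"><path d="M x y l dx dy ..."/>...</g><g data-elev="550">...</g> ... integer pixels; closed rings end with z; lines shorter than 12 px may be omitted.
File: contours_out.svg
<g data-elev="1000"><path d="M456 591l-4-18-15-17-4-8-1-14 5-13 18-21 35-33 7-5 19-8 12-10 44-54 12-18 7-5"/><path d="M225 396l-10-2-10-7-14-15-17-15-17-24-20-18-6-11-8-24-2-11 1-11 6-15 9-10 10-7 23-8 4-5 3-9 5-4 30-16 12-10 5-10 2-26 13-27 4-31 4-5 6-3 11-1 13 0 9 3 6 5 13 25 8 7 9 4 60 17 9 6 4 9 2 12-2 15-3 14-16 37-5 6-15 11-3 4 4 3 7-2 17-12 6-3 7 1 9 3 9 7 6 8 9 22 1 11-4 10-21 30-15 24-7 9-11 8-12 4-12-1-25-5-17-9-6-1-7 3-29 18-24 17-9 4z"/><path d="M17 363l18 2 7 4 6 6 6 10 10 28 17 24 5 10 1 9-2 8-32 46 2 8 5 7 8 5 9 2 31-11 42-9 12 0 6 6 1 9-4 12-34 52"/><path d="M591 96l-15-5-22-13-9-3-41 10-15 12-6 0-7-7-6-12-12-61"/><path d="M114 17l-2 13-9 21-2 18-4 8-8 7-13 6-25 4-18 0-16-3"/></g><g data-elev="1200"><path d="M380 591l-5-10-9-6-12-1-25 2-6-2-5-4-6-10-8-21-3-41-3-4-4-2-27 5-14 4-11 9-9 14-7 15-1 13 14 39"/><path d="M591 221l-13-1-20-6-7 0-6 3-9 8-12 18-6 14-3 12 2 10 4 13 9 21 7 8 8 2 9 1 24-6 13-1"/><path d="M211 17l2 4 5 1 4-1 5-4"/><path d="M321 17l7 6 11 6 11 3 9 2 9-2 7-3 5-5 3-7"/></g>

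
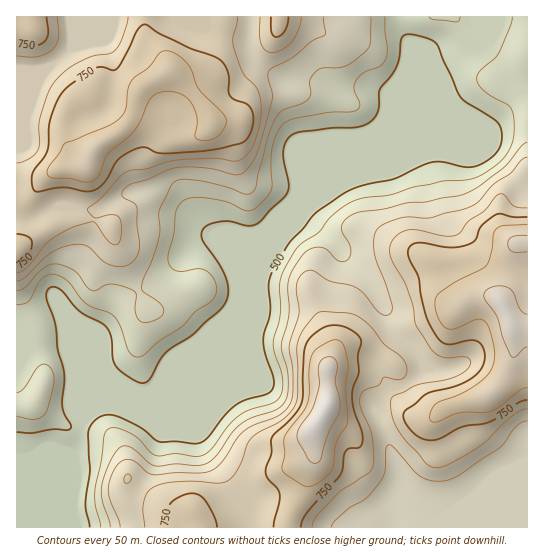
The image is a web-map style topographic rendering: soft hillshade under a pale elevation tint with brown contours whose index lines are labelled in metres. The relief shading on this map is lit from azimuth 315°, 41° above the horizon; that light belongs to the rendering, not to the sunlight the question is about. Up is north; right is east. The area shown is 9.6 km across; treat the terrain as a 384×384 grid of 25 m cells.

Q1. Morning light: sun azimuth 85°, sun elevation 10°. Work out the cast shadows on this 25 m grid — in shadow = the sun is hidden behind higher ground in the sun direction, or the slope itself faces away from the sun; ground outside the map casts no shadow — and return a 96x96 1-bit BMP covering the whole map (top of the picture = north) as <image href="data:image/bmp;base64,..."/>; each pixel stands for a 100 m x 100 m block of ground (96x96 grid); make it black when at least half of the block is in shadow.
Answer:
<image width="96" height="96" href="data:image/bmp;base64,Qk2+BAAAAAAAAD4AAAAoAAAAYAAAAGAAAAABAAEAAAAAAIAEAAATCwAAEwsAAAIAAAAAAAAA////AAAAAAAAf/gAAAGAAAAAAAAAf/AAAAAAAAAAAAAA//AAAAAAAAAAAAAA//AAAAAAAAAAAAAB/+AAAAAAAAAAAAAB/+AAAAAAAAAAAAAB/+AAAAAAAAAAAAAB/+AAAAAAAAAAAAAB/+AAAAAAAAAAAAAA/+AAAAAAAAAAAAAAf+AAAAcAAAAAAAAAP/AAAAcAAAAAAAAAH+AAHwOAAAAAAAAAD+AAP4PAAAAAAAAAB8AAf4PgAAAAAAAAB4AAf8fwAAHAAAAAA4AAf+fwAAPAAAAAAQAAf//4AAfAAAAAAAAAP//8AAfAAAAAAAAAP//8AA+AAAAAAAAAH//+AA+AAAAAAAAAH///AA8AAAAAAAAAD///gAYAAAAAAAAAD///gAAAAAAAAAAAB///gAAAAAAAAAAAB///gAAAAAAAAAAAB///gAAAAAAAAAAAB///gAAAAAAAAAAAB///gAAAH4AAAAAAB///gAAAH8AAAAAAA///gAAAH+AAAAAAAf//gAAAH+AAAAAAAf//AAAAD+AAADAAAP//AAAAB+AAAHgAAH/+AAAOB+AAAHgAAD/+AAAeA/AAAHgAAD/+AAA/A/AAAPgAAB/+AAB/AeAAAHAAAA/8AAD/AeAAAAAAAA/8AAH+AOAAAAAAAA/8AAP+AMAAOAAAAA/8AAP8AAAAeAAAAA/8AAP8AAAA+AAAAB/8AAP4AAAB+AAAAA/4AAP4AAAB8AAAAA/4AAHwAAAA8AAAAA/4AADgAAAAAAAAAAf4AAAAAAAAAAAAAAP4AAIAAAAAAAAAAAH4AA4AAAAAAAAAAAD8AB4AAAAAAAAAAAB8AB4AAAAAAAAAAAA8AAQAAOAAAAAAAAAYAAAAAeAAAAAAAAAAAAAAAMAAAAAAAAAAAAAAAAAAAAAAAAAAAAAAAAAAAAAAAAAAAAAAAAAAAAAAAAAAAAAAAAAAAAAAAAAAAAAAAIAAAAAAAAAAAAAAA4AAAAAAAAAAAAAAA4AAAAAAAAAAAAAAA8AAAAAAAAAAAAAAA8AAAAAAAAAAAAAAA8AAAAAAAAAAAAAAA8A4AAAAAAAAAAAAA+A8AAAAAAAAAAAAA/g8AAAAAAAAAAAAA/x+AAAAAAAAAAAAAf5+AAAAAAAAAAAAAP5/AAAAAAAAAAAAAH5/AAAAAAAAAAAAAD5+AAAAAAAAAAAAAD4+AAAAAAAAAAAAAD4+AAAAAAAAAAAAADw+AAAAAAAAAAAAAAw+AAAAAAAAAAAAAAAeAAAAAAAAAAAAAAAfAAAAAAAAAAAAAAAPABgAAAAAAAAAAAAPABgAAAAAAAAAAAACAAgAAAAAAAAAAAAAAAAAAAAAAAAAAAAAAAAAAAAAAAAAAAAAAAAAAAAAAAAAAAAAAAAAAAAAAAAAAAAAAAAAAAAAAAAAAAAAAAAAAAAAAAAAAAAAADgAAAAAAAAAAAAAAHgAAAYAAAAAAAAAAHwAAA4AAAAAAAAAADwAAA8AAAAAAAAAADwAAA8AAAAAAAAAABwAAA8AAAAAAAAAABwAAA8AAAAAAAA="/>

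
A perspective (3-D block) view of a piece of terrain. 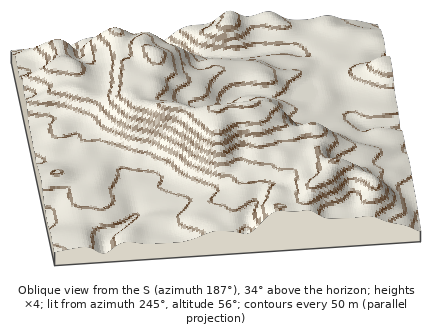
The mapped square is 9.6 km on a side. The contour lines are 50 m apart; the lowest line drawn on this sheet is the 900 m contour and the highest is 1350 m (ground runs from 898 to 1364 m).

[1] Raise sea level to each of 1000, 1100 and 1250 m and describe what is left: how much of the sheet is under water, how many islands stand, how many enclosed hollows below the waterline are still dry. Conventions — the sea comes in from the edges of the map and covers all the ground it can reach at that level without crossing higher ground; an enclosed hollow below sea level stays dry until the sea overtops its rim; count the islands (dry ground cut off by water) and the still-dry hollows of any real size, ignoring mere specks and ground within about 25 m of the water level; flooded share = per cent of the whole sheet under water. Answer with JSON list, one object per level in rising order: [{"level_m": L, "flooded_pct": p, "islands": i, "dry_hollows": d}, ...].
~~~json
[{"level_m": 1000, "flooded_pct": 16, "islands": 0, "dry_hollows": 0}, {"level_m": 1100, "flooded_pct": 60, "islands": 0, "dry_hollows": 0}, {"level_m": 1250, "flooded_pct": 92, "islands": 1, "dry_hollows": 0}]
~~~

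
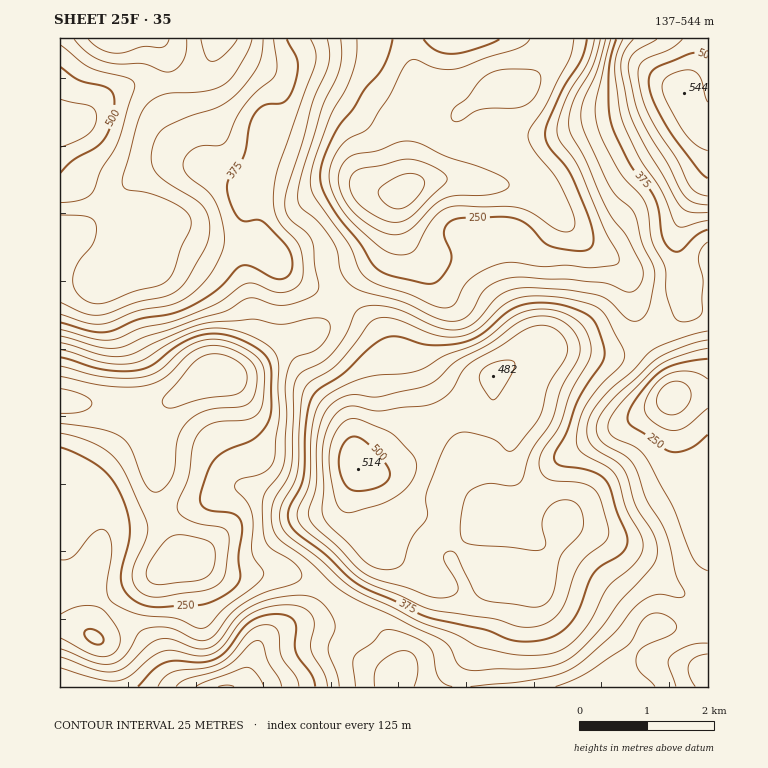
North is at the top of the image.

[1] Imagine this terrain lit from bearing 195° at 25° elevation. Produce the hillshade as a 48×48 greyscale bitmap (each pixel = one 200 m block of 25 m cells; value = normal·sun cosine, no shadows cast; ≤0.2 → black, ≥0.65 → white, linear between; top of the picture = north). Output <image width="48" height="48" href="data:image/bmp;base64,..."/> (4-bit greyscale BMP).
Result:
<image width="48" height="48" href="data:image/bmp;base64,Qk32BAAAAAAAAHYAAAAoAAAAMAAAADAAAAABAAQAAAAAAIAEAAATCwAAEwsAABAAAAAAAAAAAAAAABEREQAiIiIAMzMzAERERABVVVUAZmZmAHd3dwCIiIgAmZmZAKqqqgC7u7sAzMzMAN3d3QDu7u4A////AGQhNFVCESVVVVVWd4iImqqru8upiJmZmTISNVUyASVlVUVneJmImaqru7upmIiIdxEkVVQhATVmZVZ4iZqpmZqru7qqmYd2VERnhlQiI0RWZnd4iJu8u6q7uqqZmYZmVXiZhkMzRUM0Vmd3iazdzLu6qqmZmYiId5mYZDI0VUIiNFZoq97dy7uqqpiIiZmZmImXUzM0RUMiI0aL3u3LqZmZmYiIiZmZh3iHVURERWZURWi97tuoiIiZiHeIiZmHZnd3dnZVZniHiJve3KmHd4iHd3iImZmGZnd3eIh4iIiZq83cqYh3eHdmZniZmYh2Z3d3d4iZqYiazd3KiHeIh3ZVZ4iZmHZmZ3d3d3iaupiavMy5iHeIh3ZmeIiIdlVWd3d3ZmeaqqmZmqqpmIiId3d4h3d3ZURWd3d2ZWeImamYd3iZqZiHd4iIh2ZmVUVWd3d2VVZ3iIh2ZniaqZmHd4iZhlVVVVVnd3dlVWd3d3dmZ4mZiIiIeIiZdlRERFVnd2ZVVneId2ZmeJmYdmZ3iIiYh2VDI0VmZ1VEVniId2Z3iZh3ZmZniImYiIdTI0VWZzRFZ3d3dmZniYdmVWZ3iJmYiZhlREVVZjRWZ3dmVVVniYdVRFZniJmYiIh3dmVFVlZ3d3dlRERomXZENFVmeIiIiHeImHZVZpmZmZh2VEV5mGVDREVVZ4iIh3iJqpiIiLzMzLqXZmeJh1REVVVVZ4iIiIiZqqqrqd3u3cupiJq6hlRFZmZVVWZ3iIiImavMyu7u3Lu7u83bhlVVZmZlQzNWd4d3d4rMy//ty7zN7u7bh3ZmZmVTIRI1ZmVWZnirzO7sy83e7uy5mIh3ZVQyEiM0RENFVWeKu93MzMzd3cqqqpmHZDIiNFRDIREkRWeJmbuqu8y7u6qrupmGQyI0VmZDEAEjRWeJh5mImqqpmZq7uodlQzNFZ2ZDIRIzRWeId4d3eIiIiZq6mHZlREVWd2ZUMzNEVniYd3d3eHeIiImpdmZlVVVnd3dlVURFaJqph3d4iIeIiHiHVGZURFV4iId3ZlRXiaqpmIiIiIiId2dlRFVDM0Vnh3d2ZVV5qqmZqqmYd3d2ZmZlRFQiM0RWZVRERGeaqpmavLqYdmZVVWZmZVMjRVVUQzM0RnmqqqqqzZmHdlVERWdnd1RFZ3dlREVWZ4mqqqu7vIiIdmVVZ4h3d2VniZmYd4iIiJqqqru7qoiIh2ZneIh3iHd5qqq6qZmYiau6qru7qpmZh3eIiIh3eIiJqqqqmZmImau6qqu7qpmYh3iImId3h3iZmZmYh3eIiZqqqqu7qniId4iJmIiIiHiJiIiId3Zmd4mZmru6mGZneImZmZiZmHiIiIh3d3ZmZmeImquqhmVWeImZqZmZmIiIiId4iHd3dmZ3iqqpdlVEV3iJmZmZiIiIiIiImYiIh3ZWiqmHZlQzRVZ4mZiId3iHiIiJqpmZmHZWiZdVVkQzNFVniYiHZnd3eIiaqqqqmYdmd2VEVUMzRVZ4iZh2ZmZnd4iau7uqmId3dlREVQ=="/>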